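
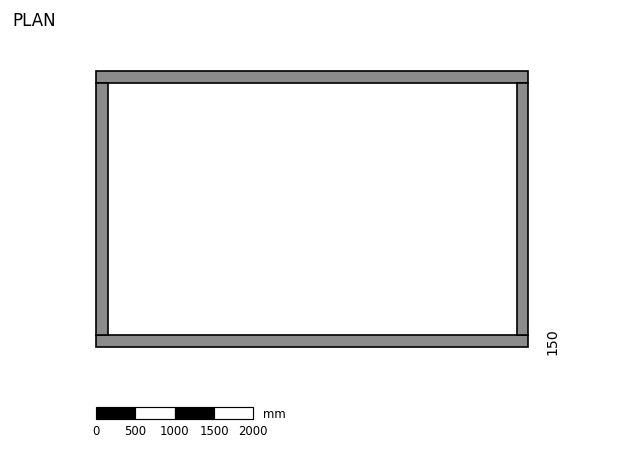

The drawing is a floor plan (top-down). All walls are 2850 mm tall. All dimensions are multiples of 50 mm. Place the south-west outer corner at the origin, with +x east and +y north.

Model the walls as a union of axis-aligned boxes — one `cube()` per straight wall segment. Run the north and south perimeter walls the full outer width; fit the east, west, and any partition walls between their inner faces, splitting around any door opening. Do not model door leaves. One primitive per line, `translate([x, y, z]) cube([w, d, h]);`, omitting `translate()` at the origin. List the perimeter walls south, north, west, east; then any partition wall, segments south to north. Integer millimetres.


cube([5500, 150, 2850]);
translate([0, 3350, 0]) cube([5500, 150, 2850]);
translate([0, 150, 0]) cube([150, 3200, 2850]);
translate([5350, 150, 0]) cube([150, 3200, 2850]);


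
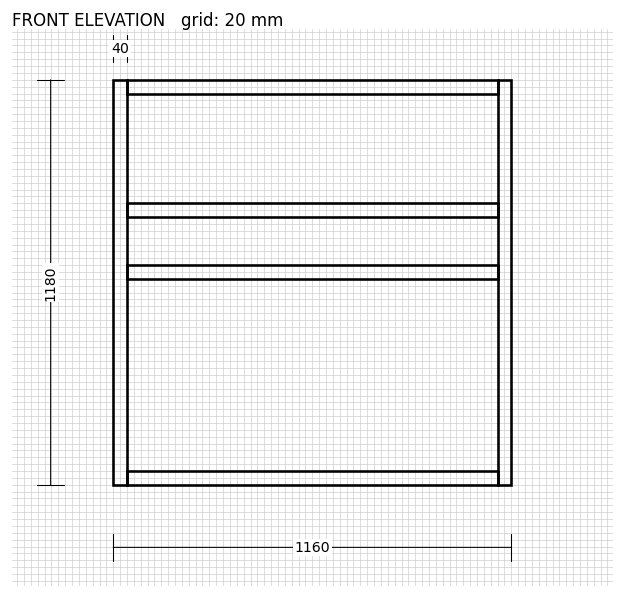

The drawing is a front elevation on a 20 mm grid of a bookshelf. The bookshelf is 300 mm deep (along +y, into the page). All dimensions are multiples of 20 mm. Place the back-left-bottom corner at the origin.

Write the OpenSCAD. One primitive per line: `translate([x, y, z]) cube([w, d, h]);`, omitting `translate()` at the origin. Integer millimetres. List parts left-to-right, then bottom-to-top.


cube([40, 300, 1180]);
translate([40, 0, 0]) cube([1080, 300, 40]);
translate([40, 0, 600]) cube([1080, 300, 40]);
translate([40, 0, 780]) cube([1080, 300, 40]);
translate([40, 0, 1140]) cube([1080, 300, 40]);
translate([1120, 0, 0]) cube([40, 300, 1180]);


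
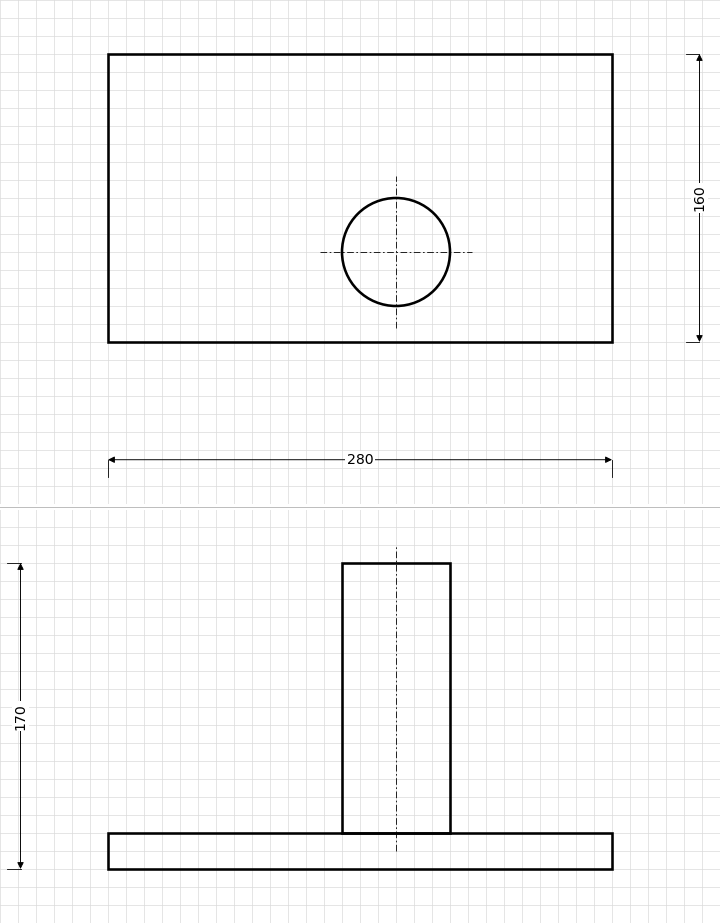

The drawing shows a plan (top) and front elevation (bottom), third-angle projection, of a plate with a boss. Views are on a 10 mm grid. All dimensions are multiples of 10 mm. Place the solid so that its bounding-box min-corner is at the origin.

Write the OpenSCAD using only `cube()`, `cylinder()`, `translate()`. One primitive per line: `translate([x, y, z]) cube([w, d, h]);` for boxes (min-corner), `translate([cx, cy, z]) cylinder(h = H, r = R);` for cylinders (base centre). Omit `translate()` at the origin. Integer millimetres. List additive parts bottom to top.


cube([280, 160, 20]);
translate([160, 50, 20]) cylinder(h = 150, r = 30);


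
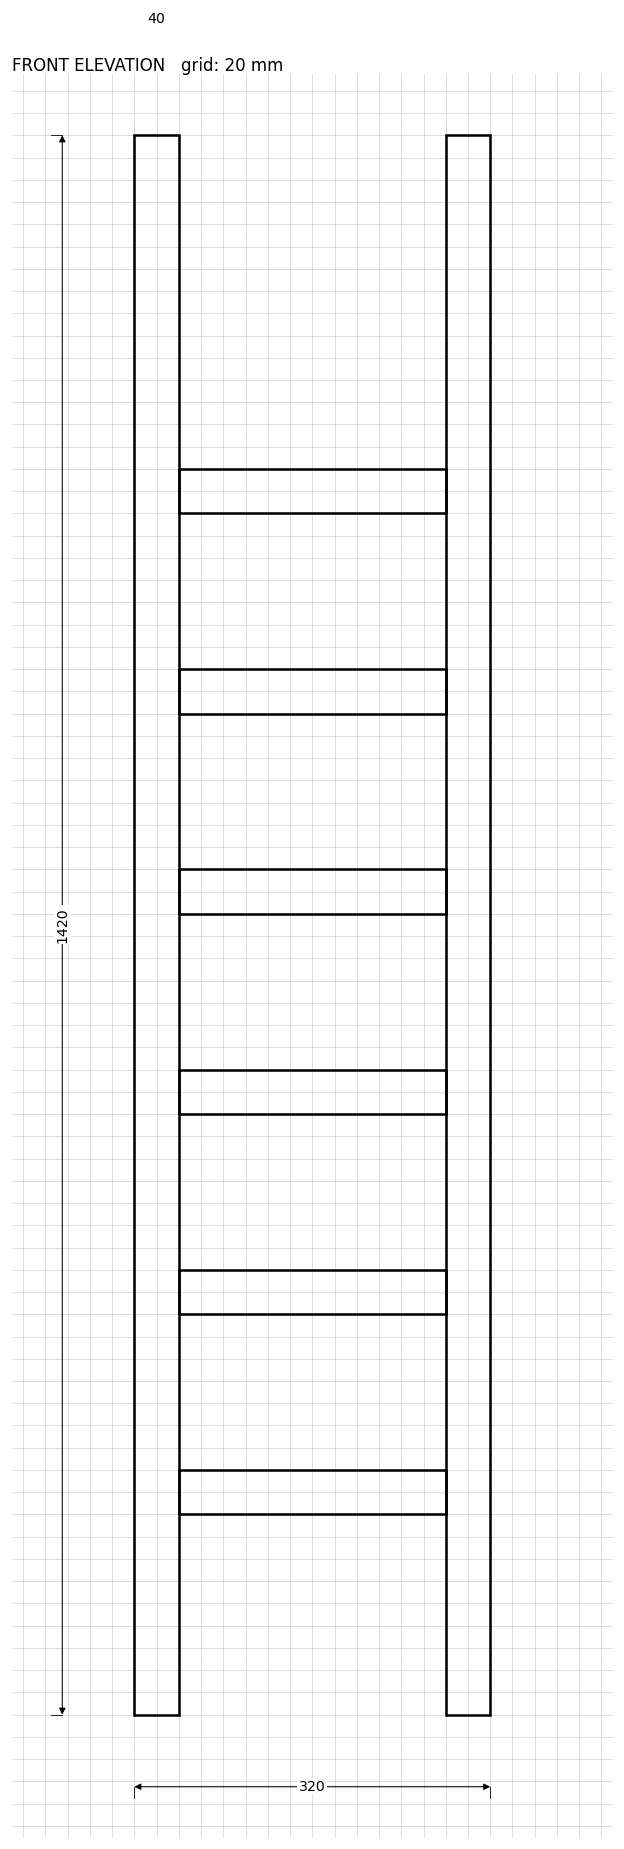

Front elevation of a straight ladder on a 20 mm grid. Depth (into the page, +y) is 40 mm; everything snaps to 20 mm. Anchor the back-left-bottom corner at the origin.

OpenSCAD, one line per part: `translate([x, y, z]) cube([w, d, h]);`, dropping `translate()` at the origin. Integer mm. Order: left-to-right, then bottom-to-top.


cube([40, 40, 1420]);
translate([40, 0, 180]) cube([240, 40, 40]);
translate([40, 0, 360]) cube([240, 40, 40]);
translate([40, 0, 540]) cube([240, 40, 40]);
translate([40, 0, 720]) cube([240, 40, 40]);
translate([40, 0, 900]) cube([240, 40, 40]);
translate([40, 0, 1080]) cube([240, 40, 40]);
translate([280, 0, 0]) cube([40, 40, 1420]);


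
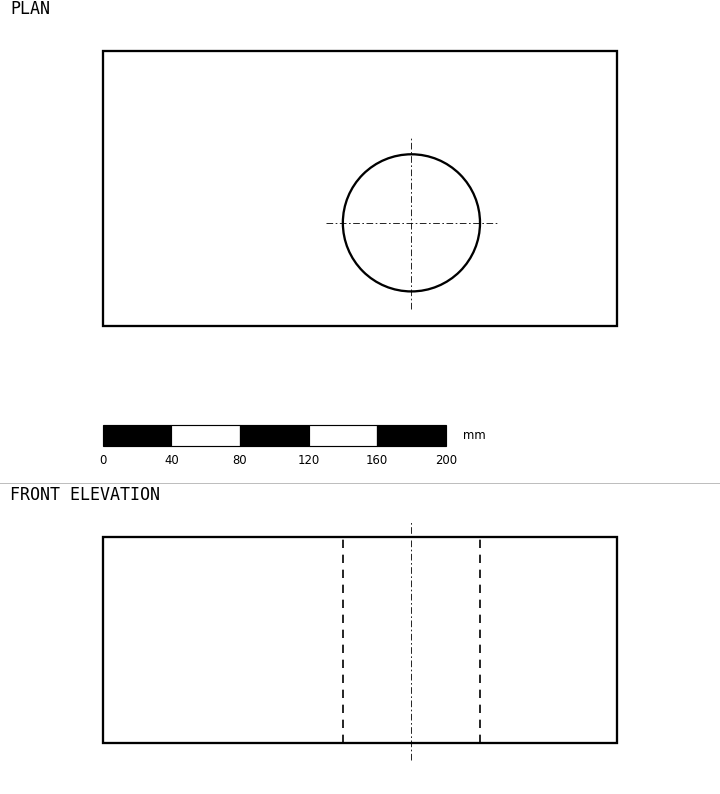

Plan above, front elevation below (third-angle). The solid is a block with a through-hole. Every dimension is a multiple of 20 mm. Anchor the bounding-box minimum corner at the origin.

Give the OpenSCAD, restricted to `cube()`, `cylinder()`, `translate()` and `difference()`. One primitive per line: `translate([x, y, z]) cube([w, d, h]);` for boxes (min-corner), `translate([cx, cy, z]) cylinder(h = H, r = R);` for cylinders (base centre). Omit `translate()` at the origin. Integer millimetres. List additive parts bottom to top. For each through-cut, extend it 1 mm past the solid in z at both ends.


difference() {
  cube([300, 160, 120]);
  translate([180, 60, -1]) cylinder(h = 122, r = 40);
}


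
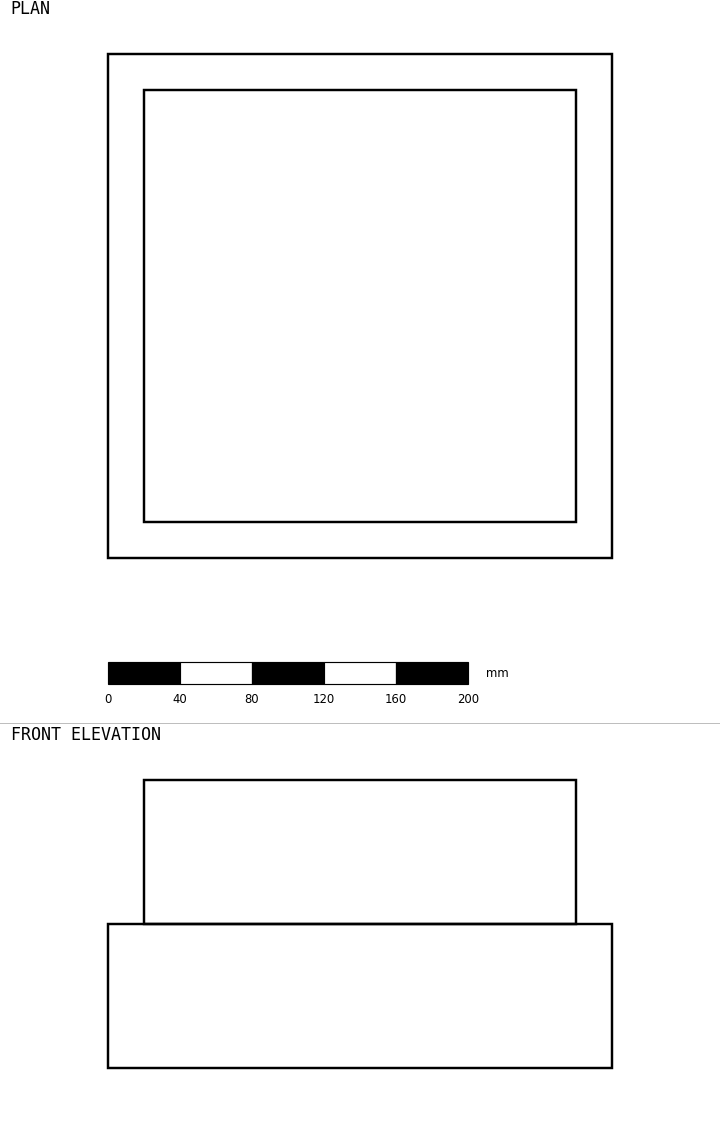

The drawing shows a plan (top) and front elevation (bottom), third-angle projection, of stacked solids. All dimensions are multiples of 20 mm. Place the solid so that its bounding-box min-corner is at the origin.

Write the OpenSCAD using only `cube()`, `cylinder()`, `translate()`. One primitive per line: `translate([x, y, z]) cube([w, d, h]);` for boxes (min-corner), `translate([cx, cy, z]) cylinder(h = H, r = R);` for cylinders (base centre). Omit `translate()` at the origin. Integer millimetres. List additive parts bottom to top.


cube([280, 280, 80]);
translate([20, 20, 80]) cube([240, 240, 80]);


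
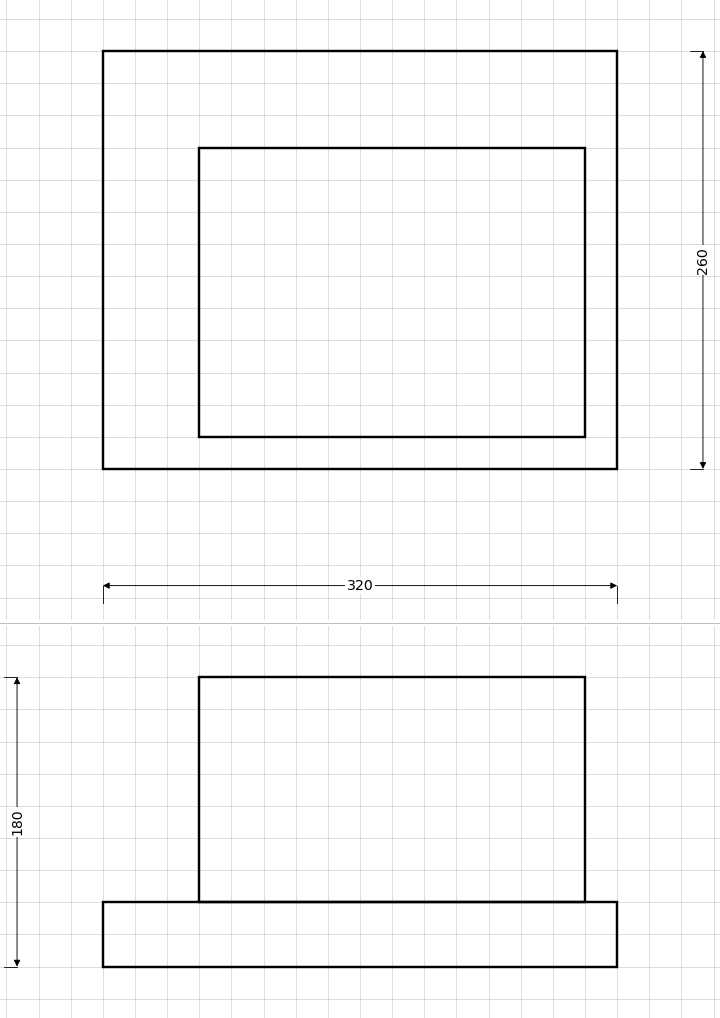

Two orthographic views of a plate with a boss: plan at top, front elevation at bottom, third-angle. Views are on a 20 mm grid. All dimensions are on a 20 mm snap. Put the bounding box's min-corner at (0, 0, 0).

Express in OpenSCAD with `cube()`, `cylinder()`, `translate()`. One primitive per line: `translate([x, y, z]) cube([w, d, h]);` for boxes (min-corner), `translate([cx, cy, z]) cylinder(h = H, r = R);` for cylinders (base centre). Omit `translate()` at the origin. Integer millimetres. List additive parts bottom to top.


cube([320, 260, 40]);
translate([60, 20, 40]) cube([240, 180, 140]);


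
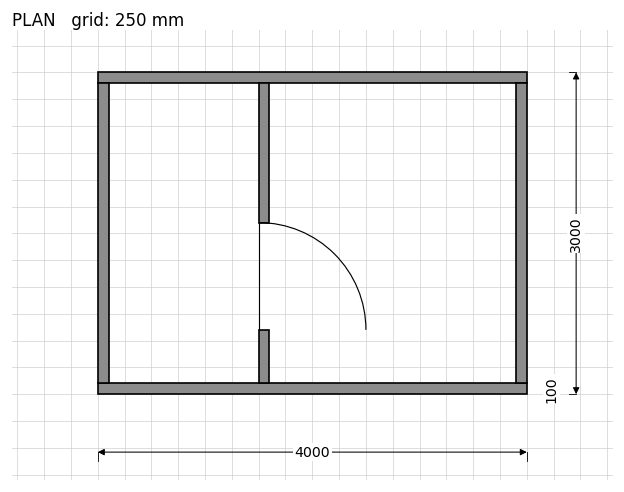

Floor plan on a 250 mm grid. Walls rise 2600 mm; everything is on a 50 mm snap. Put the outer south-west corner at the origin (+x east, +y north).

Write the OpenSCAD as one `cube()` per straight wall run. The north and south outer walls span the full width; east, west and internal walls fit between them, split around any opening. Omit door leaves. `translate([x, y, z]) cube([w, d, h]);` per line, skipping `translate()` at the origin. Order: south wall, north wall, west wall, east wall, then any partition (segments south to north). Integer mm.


cube([4000, 100, 2600]);
translate([0, 2900, 0]) cube([4000, 100, 2600]);
translate([0, 100, 0]) cube([100, 2800, 2600]);
translate([3900, 100, 0]) cube([100, 2800, 2600]);
translate([1500, 100, 0]) cube([100, 500, 2600]);
translate([1500, 1600, 0]) cube([100, 1300, 2600]);


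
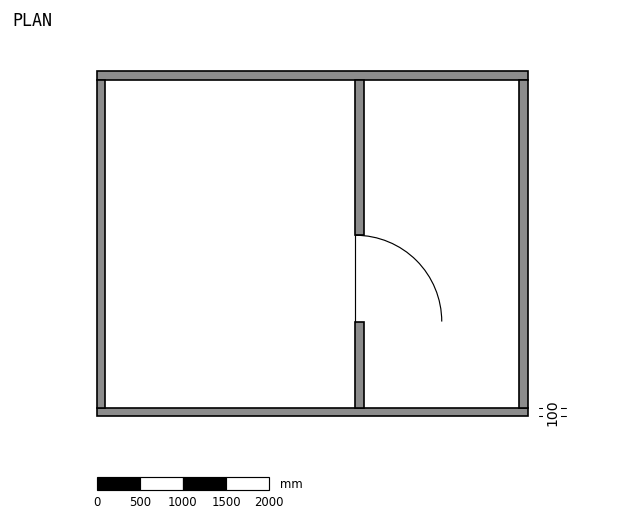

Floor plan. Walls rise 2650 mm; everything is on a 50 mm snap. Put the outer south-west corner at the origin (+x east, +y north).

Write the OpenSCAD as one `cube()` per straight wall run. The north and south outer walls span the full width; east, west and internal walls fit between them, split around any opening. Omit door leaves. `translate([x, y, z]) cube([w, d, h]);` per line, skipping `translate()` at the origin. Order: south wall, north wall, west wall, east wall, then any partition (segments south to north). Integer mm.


cube([5000, 100, 2650]);
translate([0, 3900, 0]) cube([5000, 100, 2650]);
translate([0, 100, 0]) cube([100, 3800, 2650]);
translate([4900, 100, 0]) cube([100, 3800, 2650]);
translate([3000, 100, 0]) cube([100, 1000, 2650]);
translate([3000, 2100, 0]) cube([100, 1800, 2650]);


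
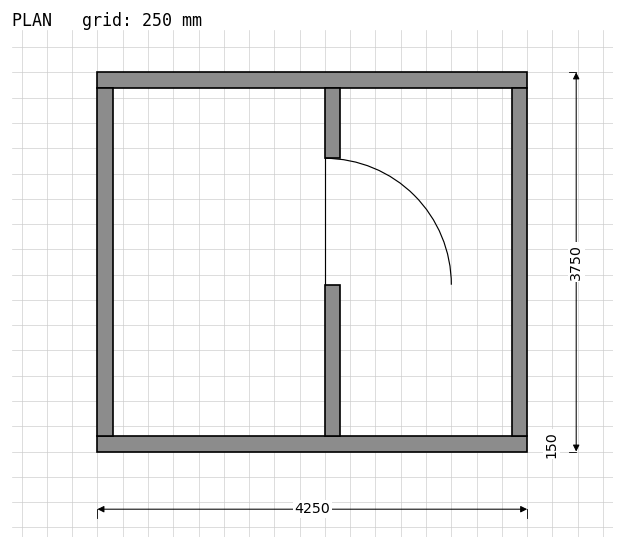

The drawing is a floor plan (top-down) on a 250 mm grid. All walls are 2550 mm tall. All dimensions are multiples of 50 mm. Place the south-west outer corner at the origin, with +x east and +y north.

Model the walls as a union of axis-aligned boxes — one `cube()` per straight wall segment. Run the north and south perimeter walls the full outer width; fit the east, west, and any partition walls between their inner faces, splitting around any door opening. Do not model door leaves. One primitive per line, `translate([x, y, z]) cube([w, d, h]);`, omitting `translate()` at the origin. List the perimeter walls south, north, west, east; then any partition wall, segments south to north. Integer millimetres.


cube([4250, 150, 2550]);
translate([0, 3600, 0]) cube([4250, 150, 2550]);
translate([0, 150, 0]) cube([150, 3450, 2550]);
translate([4100, 150, 0]) cube([150, 3450, 2550]);
translate([2250, 150, 0]) cube([150, 1500, 2550]);
translate([2250, 2900, 0]) cube([150, 700, 2550]);


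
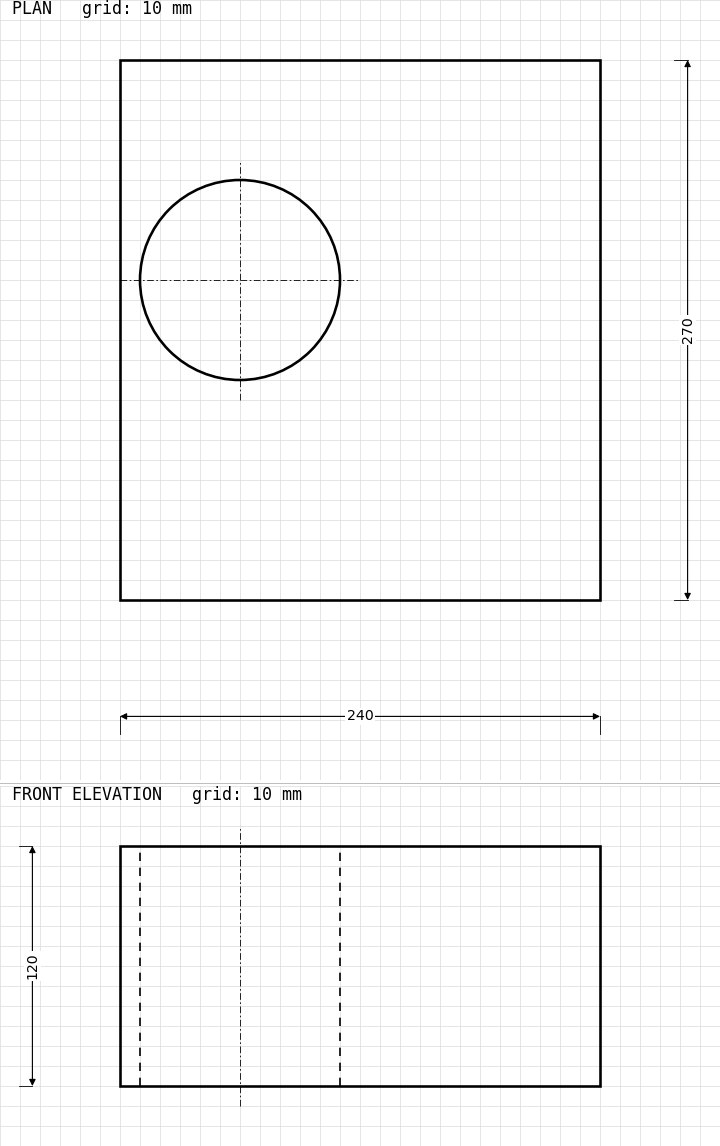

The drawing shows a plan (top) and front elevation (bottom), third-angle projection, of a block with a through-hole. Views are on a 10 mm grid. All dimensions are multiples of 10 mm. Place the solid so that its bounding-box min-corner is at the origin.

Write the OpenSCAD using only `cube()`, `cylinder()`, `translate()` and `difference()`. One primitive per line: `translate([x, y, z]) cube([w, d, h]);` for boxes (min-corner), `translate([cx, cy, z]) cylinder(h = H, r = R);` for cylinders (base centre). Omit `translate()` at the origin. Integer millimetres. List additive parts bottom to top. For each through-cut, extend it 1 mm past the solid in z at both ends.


difference() {
  cube([240, 270, 120]);
  translate([60, 160, -1]) cylinder(h = 122, r = 50);
}


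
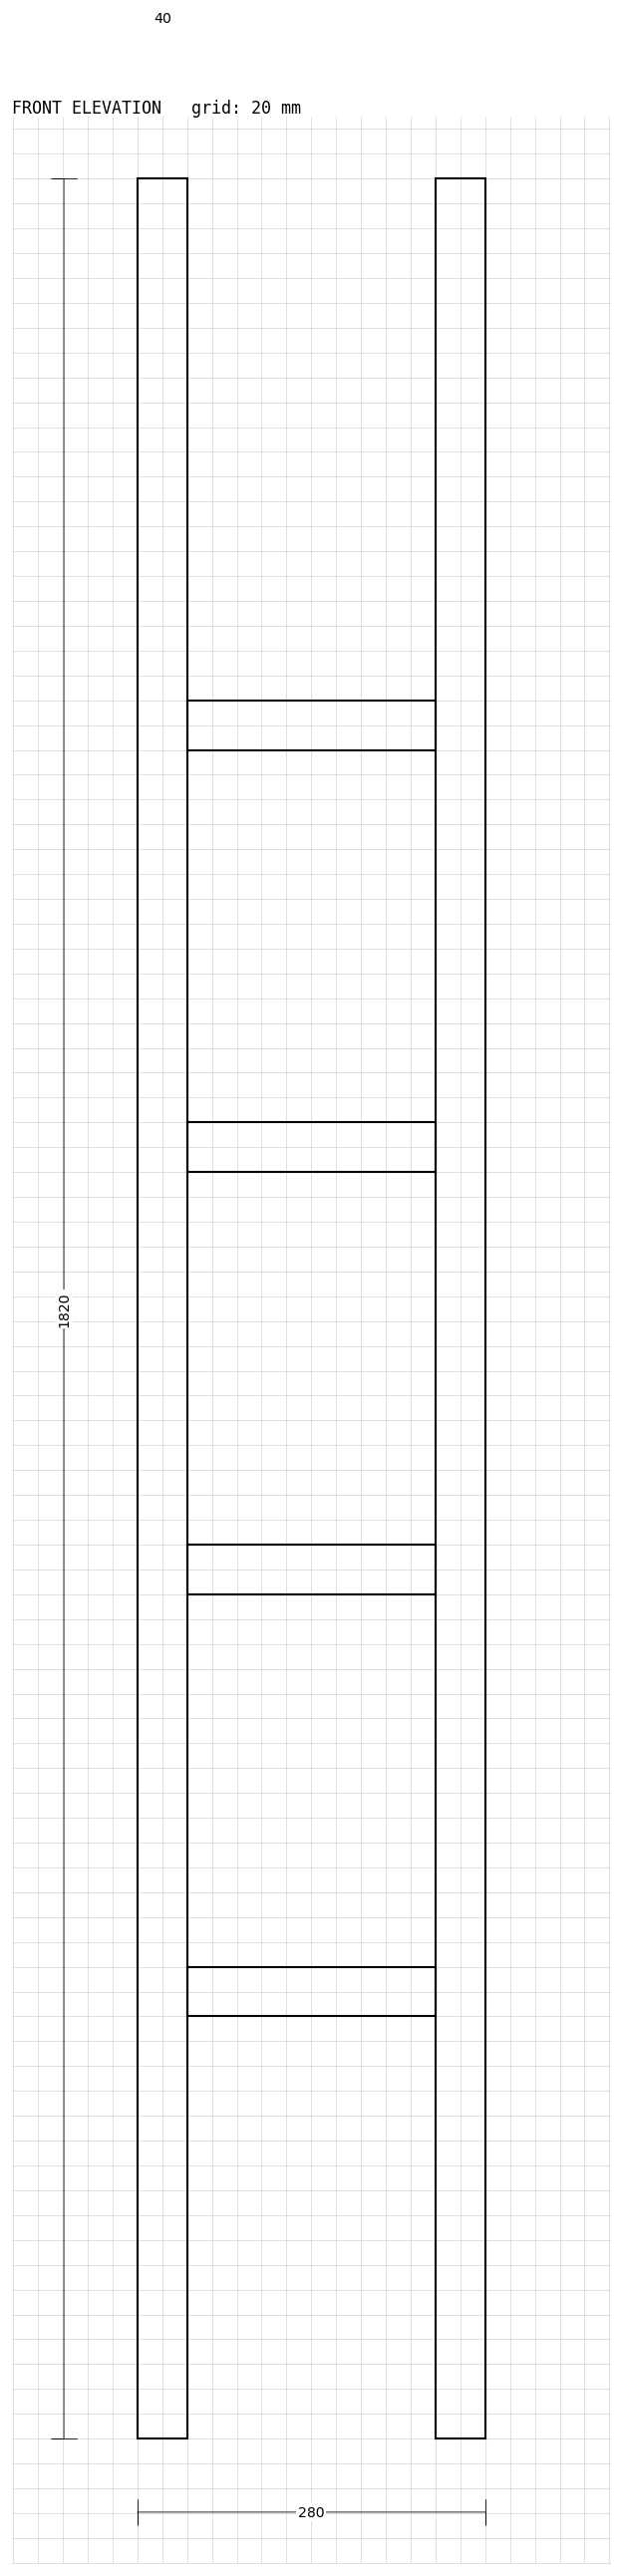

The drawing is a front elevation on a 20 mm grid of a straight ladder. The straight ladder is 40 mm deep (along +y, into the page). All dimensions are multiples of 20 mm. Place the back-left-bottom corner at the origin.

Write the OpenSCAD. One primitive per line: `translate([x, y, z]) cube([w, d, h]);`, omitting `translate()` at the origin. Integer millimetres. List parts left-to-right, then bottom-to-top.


cube([40, 40, 1820]);
translate([40, 0, 340]) cube([200, 40, 40]);
translate([40, 0, 680]) cube([200, 40, 40]);
translate([40, 0, 1020]) cube([200, 40, 40]);
translate([40, 0, 1360]) cube([200, 40, 40]);
translate([240, 0, 0]) cube([40, 40, 1820]);


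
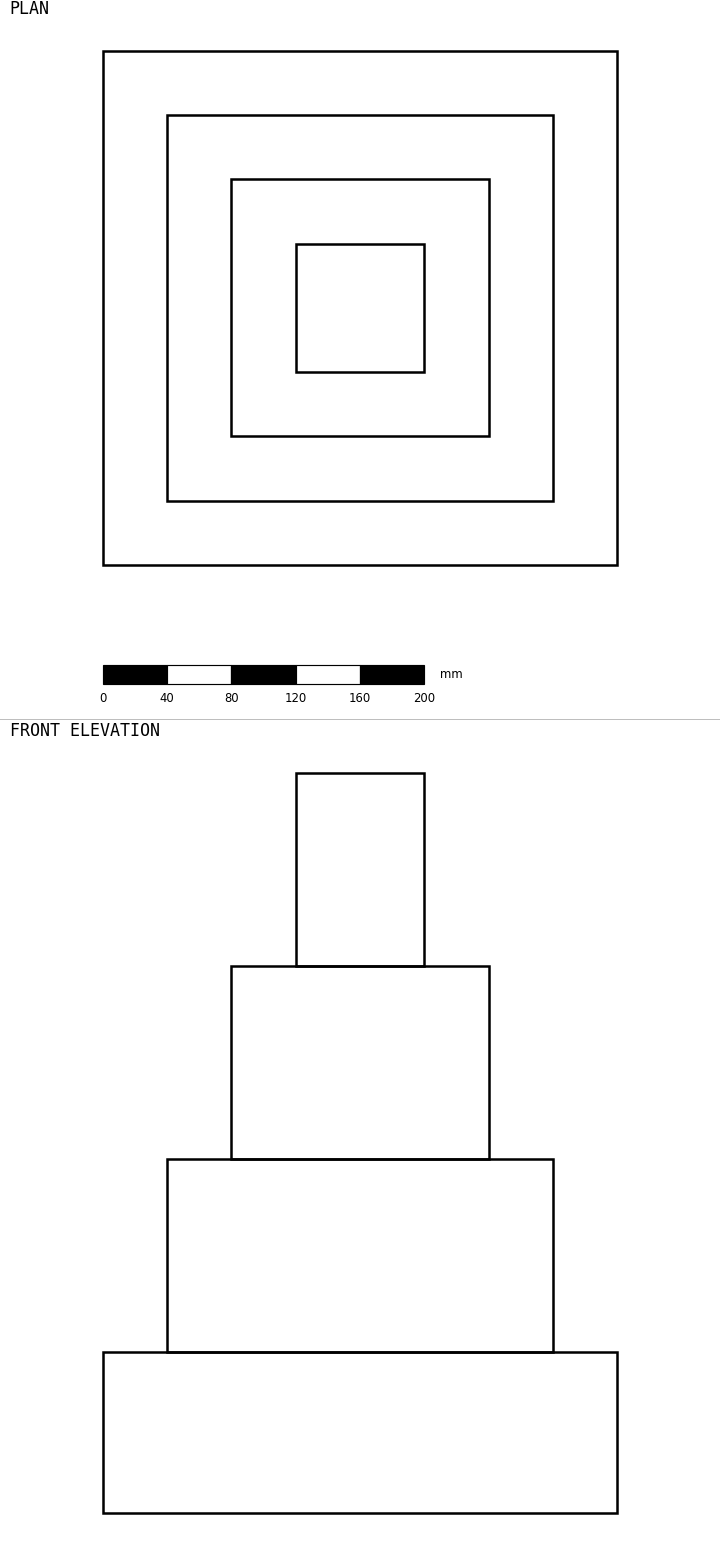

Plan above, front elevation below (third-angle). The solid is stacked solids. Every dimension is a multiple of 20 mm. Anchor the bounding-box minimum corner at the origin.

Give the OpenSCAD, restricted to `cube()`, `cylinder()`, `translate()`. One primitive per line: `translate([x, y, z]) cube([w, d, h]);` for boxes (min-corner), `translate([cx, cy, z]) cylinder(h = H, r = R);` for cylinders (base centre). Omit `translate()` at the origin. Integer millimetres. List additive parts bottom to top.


cube([320, 320, 100]);
translate([40, 40, 100]) cube([240, 240, 120]);
translate([80, 80, 220]) cube([160, 160, 120]);
translate([120, 120, 340]) cube([80, 80, 120]);


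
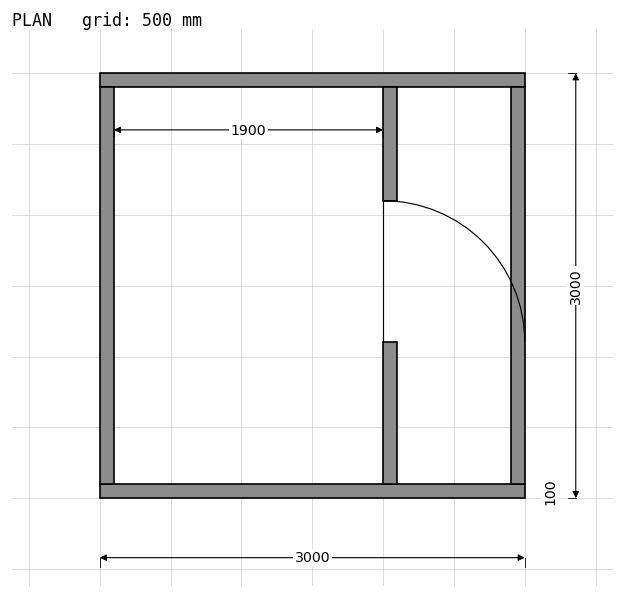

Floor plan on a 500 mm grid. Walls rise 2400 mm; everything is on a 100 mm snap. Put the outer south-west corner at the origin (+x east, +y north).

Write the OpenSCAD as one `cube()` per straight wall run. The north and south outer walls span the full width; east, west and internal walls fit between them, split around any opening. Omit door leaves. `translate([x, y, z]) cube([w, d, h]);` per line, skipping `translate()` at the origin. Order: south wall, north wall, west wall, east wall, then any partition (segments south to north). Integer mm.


cube([3000, 100, 2400]);
translate([0, 2900, 0]) cube([3000, 100, 2400]);
translate([0, 100, 0]) cube([100, 2800, 2400]);
translate([2900, 100, 0]) cube([100, 2800, 2400]);
translate([2000, 100, 0]) cube([100, 1000, 2400]);
translate([2000, 2100, 0]) cube([100, 800, 2400]);


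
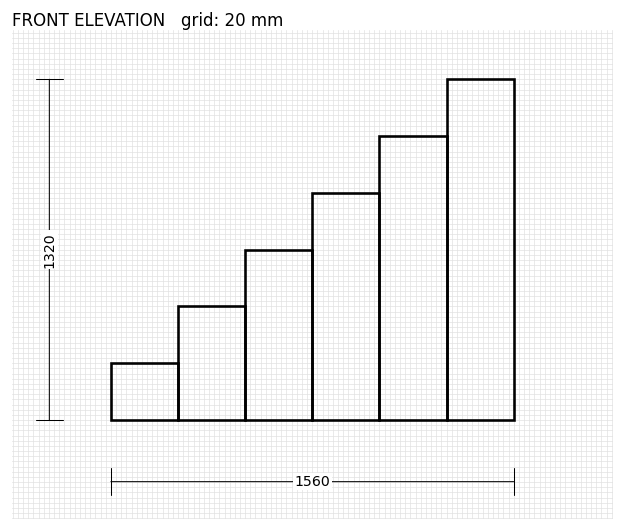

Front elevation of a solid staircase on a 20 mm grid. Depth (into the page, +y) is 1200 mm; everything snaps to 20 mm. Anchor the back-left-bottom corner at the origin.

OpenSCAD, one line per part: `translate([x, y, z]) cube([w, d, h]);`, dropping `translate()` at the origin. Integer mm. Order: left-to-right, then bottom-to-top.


cube([260, 1200, 220]);
translate([260, 0, 0]) cube([260, 1200, 440]);
translate([520, 0, 0]) cube([260, 1200, 660]);
translate([780, 0, 0]) cube([260, 1200, 880]);
translate([1040, 0, 0]) cube([260, 1200, 1100]);
translate([1300, 0, 0]) cube([260, 1200, 1320]);


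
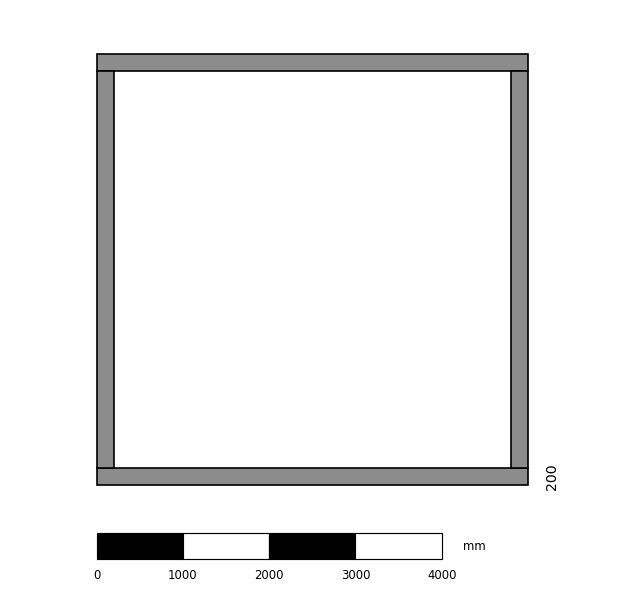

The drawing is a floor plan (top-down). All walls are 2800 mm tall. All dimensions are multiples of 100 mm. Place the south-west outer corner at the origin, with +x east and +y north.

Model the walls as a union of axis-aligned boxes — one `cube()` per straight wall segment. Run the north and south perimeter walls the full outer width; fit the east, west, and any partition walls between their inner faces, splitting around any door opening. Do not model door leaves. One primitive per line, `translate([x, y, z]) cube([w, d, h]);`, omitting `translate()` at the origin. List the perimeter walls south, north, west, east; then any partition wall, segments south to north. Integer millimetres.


cube([5000, 200, 2800]);
translate([0, 4800, 0]) cube([5000, 200, 2800]);
translate([0, 200, 0]) cube([200, 4600, 2800]);
translate([4800, 200, 0]) cube([200, 4600, 2800]);


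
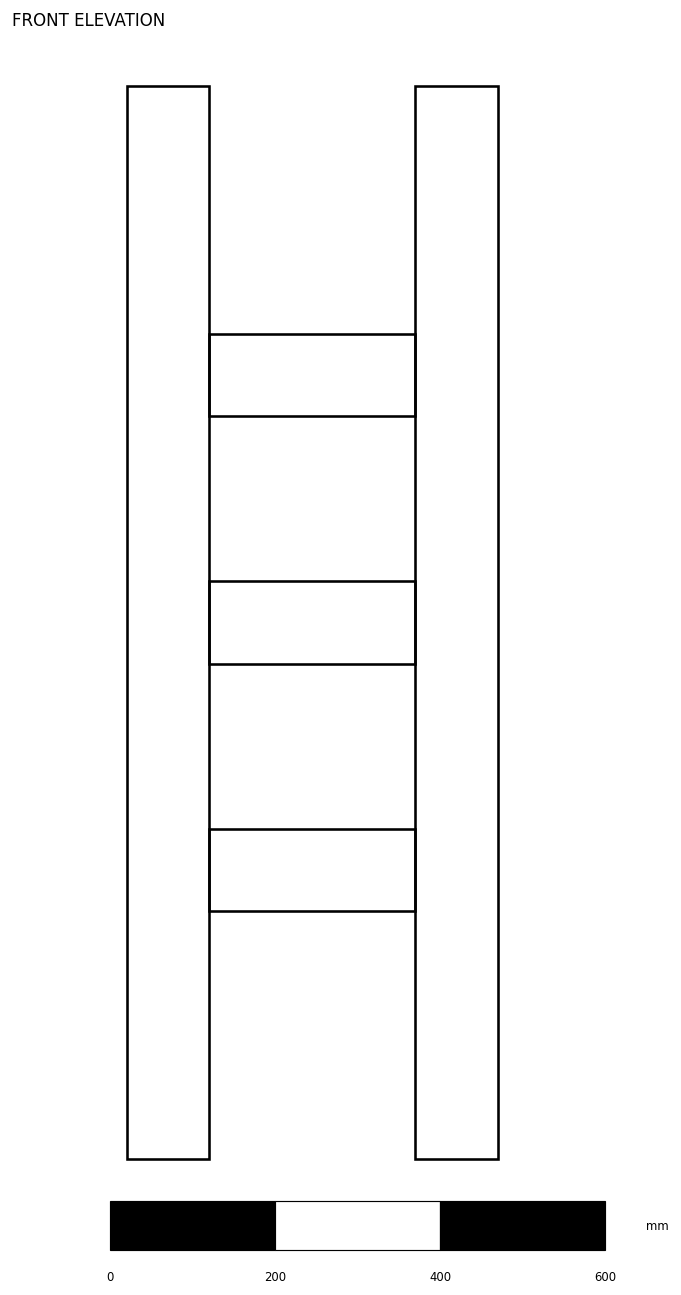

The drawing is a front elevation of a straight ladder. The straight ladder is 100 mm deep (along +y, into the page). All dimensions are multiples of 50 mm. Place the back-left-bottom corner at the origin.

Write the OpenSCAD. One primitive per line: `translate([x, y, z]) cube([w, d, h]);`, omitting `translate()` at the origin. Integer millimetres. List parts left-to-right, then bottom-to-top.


cube([100, 100, 1300]);
translate([100, 0, 300]) cube([250, 100, 100]);
translate([100, 0, 600]) cube([250, 100, 100]);
translate([100, 0, 900]) cube([250, 100, 100]);
translate([350, 0, 0]) cube([100, 100, 1300]);


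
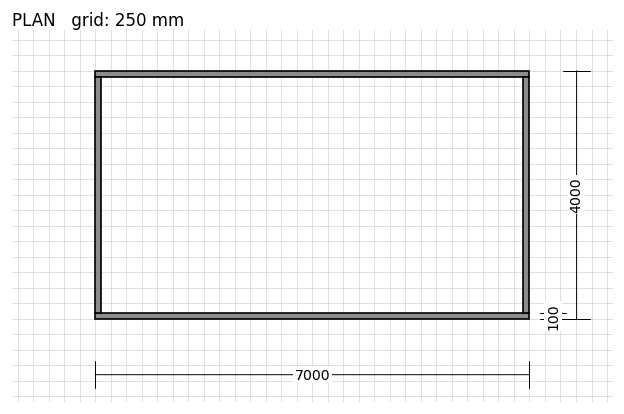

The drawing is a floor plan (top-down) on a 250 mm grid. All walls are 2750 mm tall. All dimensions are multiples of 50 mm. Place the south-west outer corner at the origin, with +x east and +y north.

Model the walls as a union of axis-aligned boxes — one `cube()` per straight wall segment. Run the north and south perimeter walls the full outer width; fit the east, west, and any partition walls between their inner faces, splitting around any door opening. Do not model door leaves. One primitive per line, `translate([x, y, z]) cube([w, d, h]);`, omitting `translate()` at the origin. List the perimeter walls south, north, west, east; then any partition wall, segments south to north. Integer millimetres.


cube([7000, 100, 2750]);
translate([0, 3900, 0]) cube([7000, 100, 2750]);
translate([0, 100, 0]) cube([100, 3800, 2750]);
translate([6900, 100, 0]) cube([100, 3800, 2750]);


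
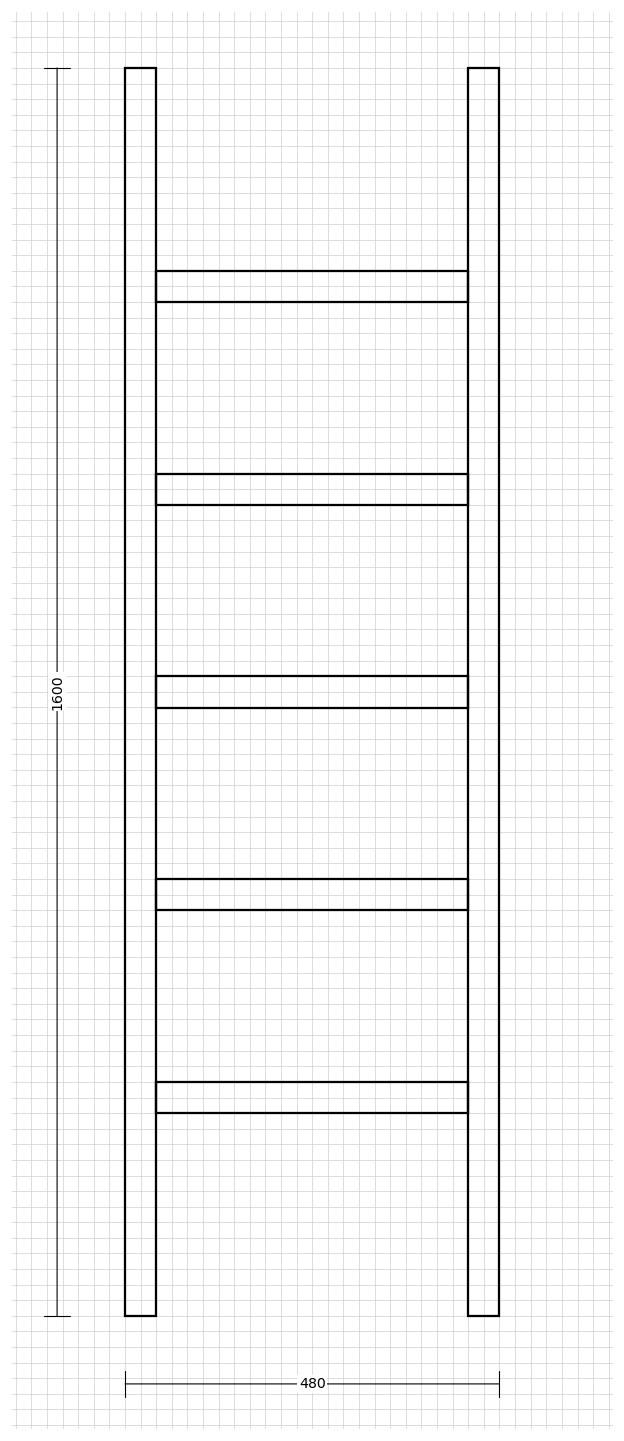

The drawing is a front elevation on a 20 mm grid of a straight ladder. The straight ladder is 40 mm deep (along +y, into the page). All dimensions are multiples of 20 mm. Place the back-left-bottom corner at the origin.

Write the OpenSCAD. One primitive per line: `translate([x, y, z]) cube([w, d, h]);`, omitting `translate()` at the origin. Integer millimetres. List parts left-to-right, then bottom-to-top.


cube([40, 40, 1600]);
translate([40, 0, 260]) cube([400, 40, 40]);
translate([40, 0, 520]) cube([400, 40, 40]);
translate([40, 0, 780]) cube([400, 40, 40]);
translate([40, 0, 1040]) cube([400, 40, 40]);
translate([40, 0, 1300]) cube([400, 40, 40]);
translate([440, 0, 0]) cube([40, 40, 1600]);


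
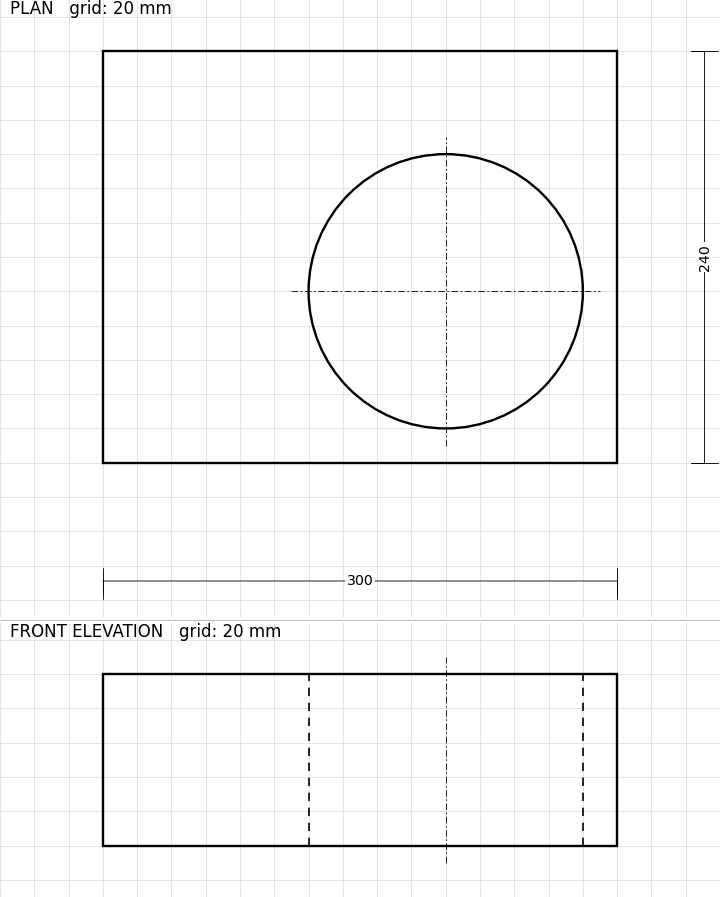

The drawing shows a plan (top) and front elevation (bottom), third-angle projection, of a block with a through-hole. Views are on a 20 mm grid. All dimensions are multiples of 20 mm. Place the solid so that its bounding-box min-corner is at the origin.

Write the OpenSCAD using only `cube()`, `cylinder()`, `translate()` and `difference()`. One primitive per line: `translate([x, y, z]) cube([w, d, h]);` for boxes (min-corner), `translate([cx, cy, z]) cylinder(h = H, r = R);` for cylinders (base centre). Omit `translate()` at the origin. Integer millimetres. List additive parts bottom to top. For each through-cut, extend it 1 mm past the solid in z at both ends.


difference() {
  cube([300, 240, 100]);
  translate([200, 100, -1]) cylinder(h = 102, r = 80);
}


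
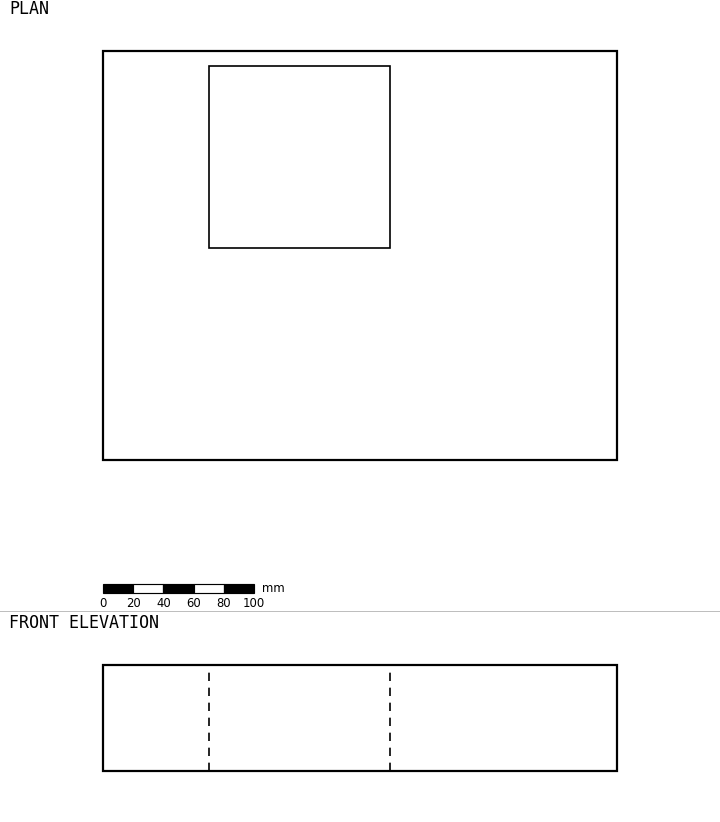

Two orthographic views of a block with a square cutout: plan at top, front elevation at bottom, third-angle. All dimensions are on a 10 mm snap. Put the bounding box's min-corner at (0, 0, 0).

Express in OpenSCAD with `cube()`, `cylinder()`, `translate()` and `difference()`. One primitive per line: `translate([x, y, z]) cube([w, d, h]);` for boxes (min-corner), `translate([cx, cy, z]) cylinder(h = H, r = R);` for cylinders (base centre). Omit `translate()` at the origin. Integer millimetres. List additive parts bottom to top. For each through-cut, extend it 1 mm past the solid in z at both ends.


difference() {
  cube([340, 270, 70]);
  translate([70, 140, -1]) cube([120, 120, 72]);
}


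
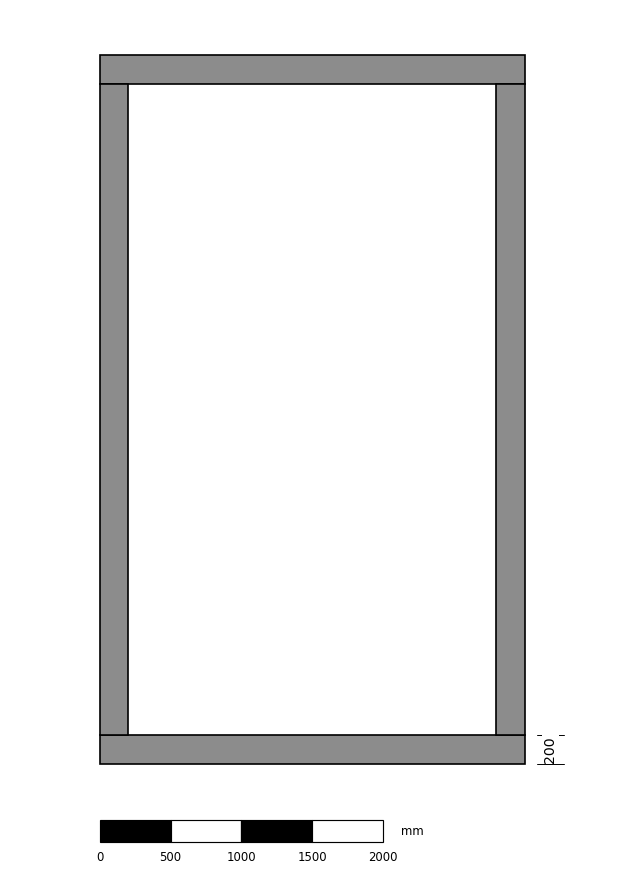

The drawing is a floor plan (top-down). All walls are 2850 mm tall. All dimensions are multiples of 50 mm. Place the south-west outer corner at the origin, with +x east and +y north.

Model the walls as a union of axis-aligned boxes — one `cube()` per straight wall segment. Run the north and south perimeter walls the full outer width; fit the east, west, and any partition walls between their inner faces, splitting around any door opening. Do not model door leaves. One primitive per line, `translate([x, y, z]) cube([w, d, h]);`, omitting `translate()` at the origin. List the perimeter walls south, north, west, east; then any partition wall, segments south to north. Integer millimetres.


cube([3000, 200, 2850]);
translate([0, 4800, 0]) cube([3000, 200, 2850]);
translate([0, 200, 0]) cube([200, 4600, 2850]);
translate([2800, 200, 0]) cube([200, 4600, 2850]);


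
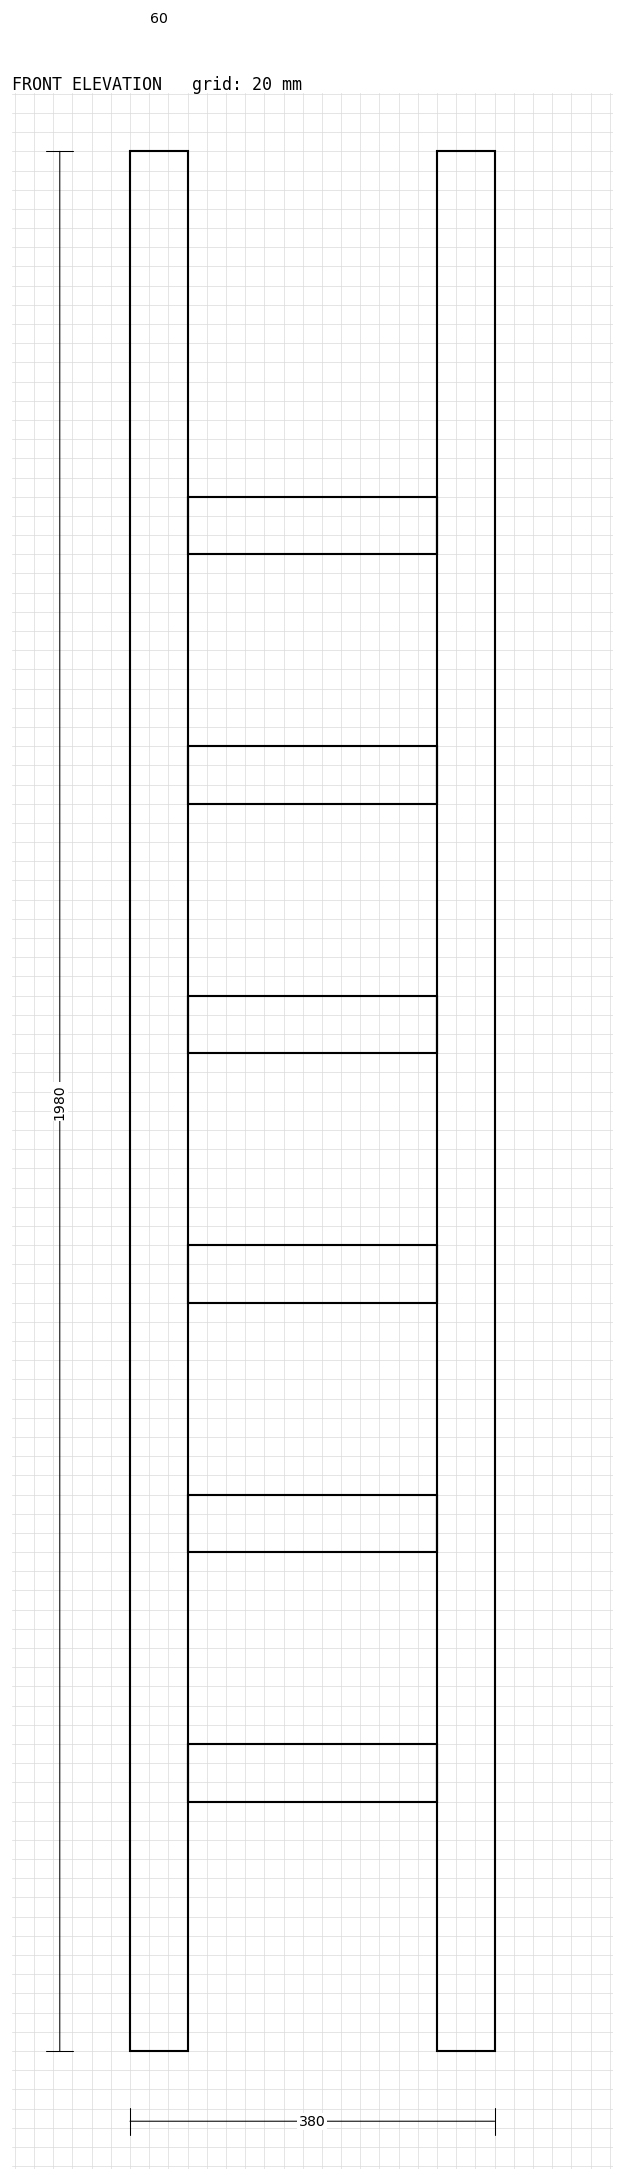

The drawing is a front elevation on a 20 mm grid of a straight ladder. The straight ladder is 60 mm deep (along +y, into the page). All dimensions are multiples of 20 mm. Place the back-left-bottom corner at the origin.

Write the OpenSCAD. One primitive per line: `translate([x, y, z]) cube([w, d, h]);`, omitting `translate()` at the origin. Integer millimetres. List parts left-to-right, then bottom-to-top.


cube([60, 60, 1980]);
translate([60, 0, 260]) cube([260, 60, 60]);
translate([60, 0, 520]) cube([260, 60, 60]);
translate([60, 0, 780]) cube([260, 60, 60]);
translate([60, 0, 1040]) cube([260, 60, 60]);
translate([60, 0, 1300]) cube([260, 60, 60]);
translate([60, 0, 1560]) cube([260, 60, 60]);
translate([320, 0, 0]) cube([60, 60, 1980]);


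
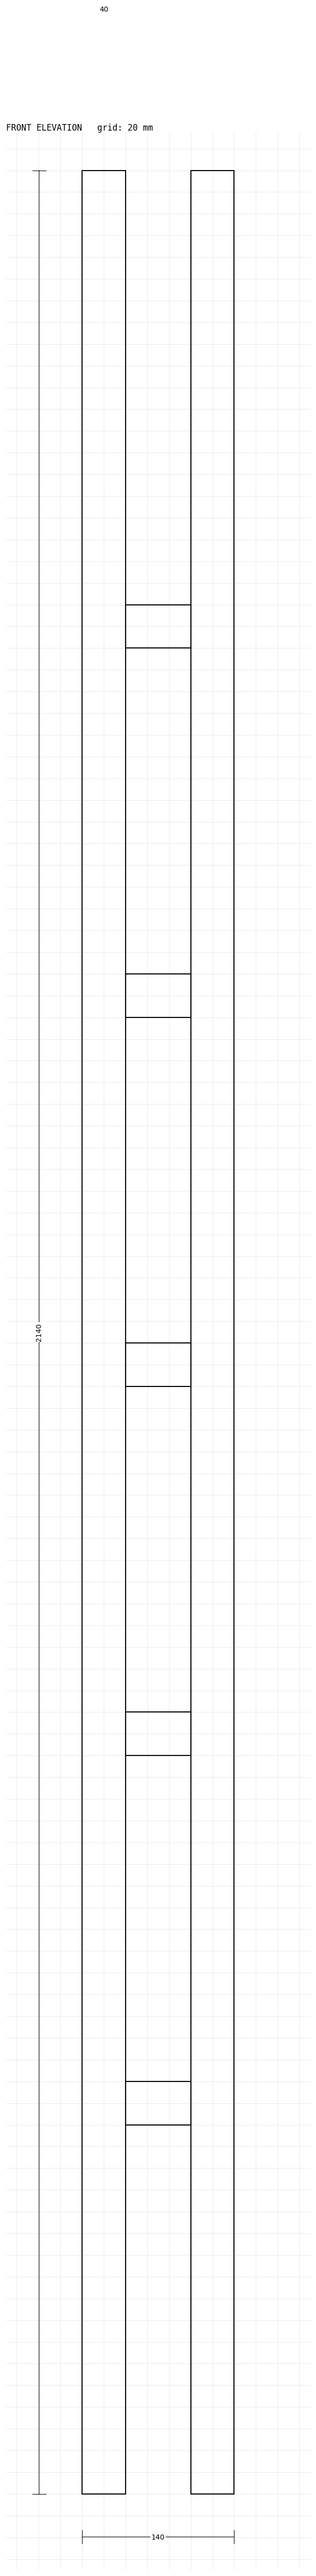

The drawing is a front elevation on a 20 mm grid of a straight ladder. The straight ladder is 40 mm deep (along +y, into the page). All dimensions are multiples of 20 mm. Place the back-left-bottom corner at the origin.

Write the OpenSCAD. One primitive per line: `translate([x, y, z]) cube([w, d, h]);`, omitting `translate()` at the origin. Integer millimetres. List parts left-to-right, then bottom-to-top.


cube([40, 40, 2140]);
translate([40, 0, 340]) cube([60, 40, 40]);
translate([40, 0, 680]) cube([60, 40, 40]);
translate([40, 0, 1020]) cube([60, 40, 40]);
translate([40, 0, 1360]) cube([60, 40, 40]);
translate([40, 0, 1700]) cube([60, 40, 40]);
translate([100, 0, 0]) cube([40, 40, 2140]);


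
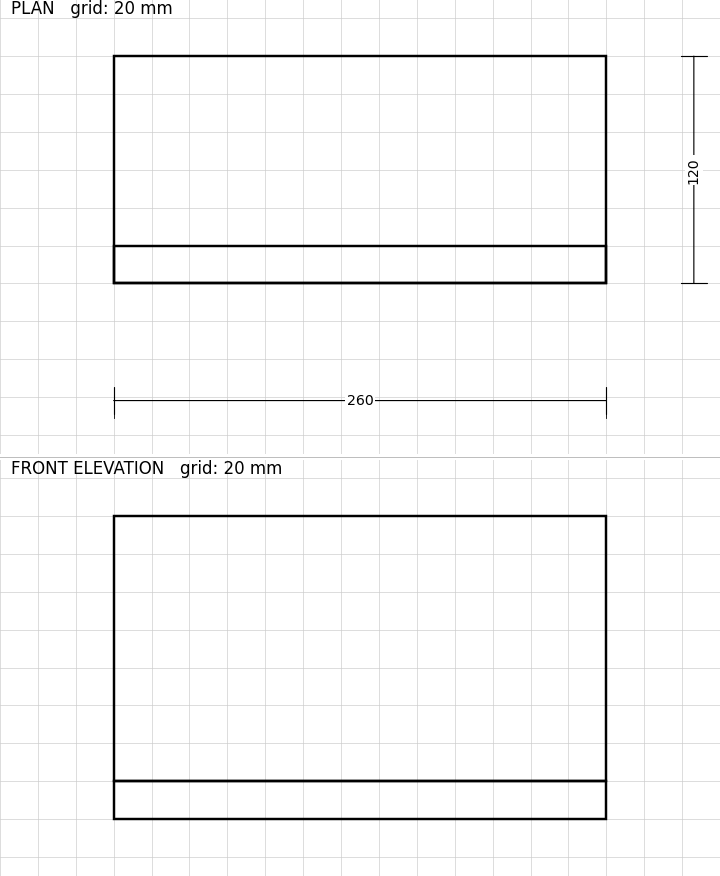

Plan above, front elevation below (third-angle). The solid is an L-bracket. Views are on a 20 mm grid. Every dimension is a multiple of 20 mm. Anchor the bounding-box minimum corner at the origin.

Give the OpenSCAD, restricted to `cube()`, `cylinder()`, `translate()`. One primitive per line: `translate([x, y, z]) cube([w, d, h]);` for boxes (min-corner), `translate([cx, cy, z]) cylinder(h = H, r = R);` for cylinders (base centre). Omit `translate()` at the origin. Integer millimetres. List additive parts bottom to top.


cube([260, 120, 20]);
translate([0, 0, 20]) cube([260, 20, 140]);


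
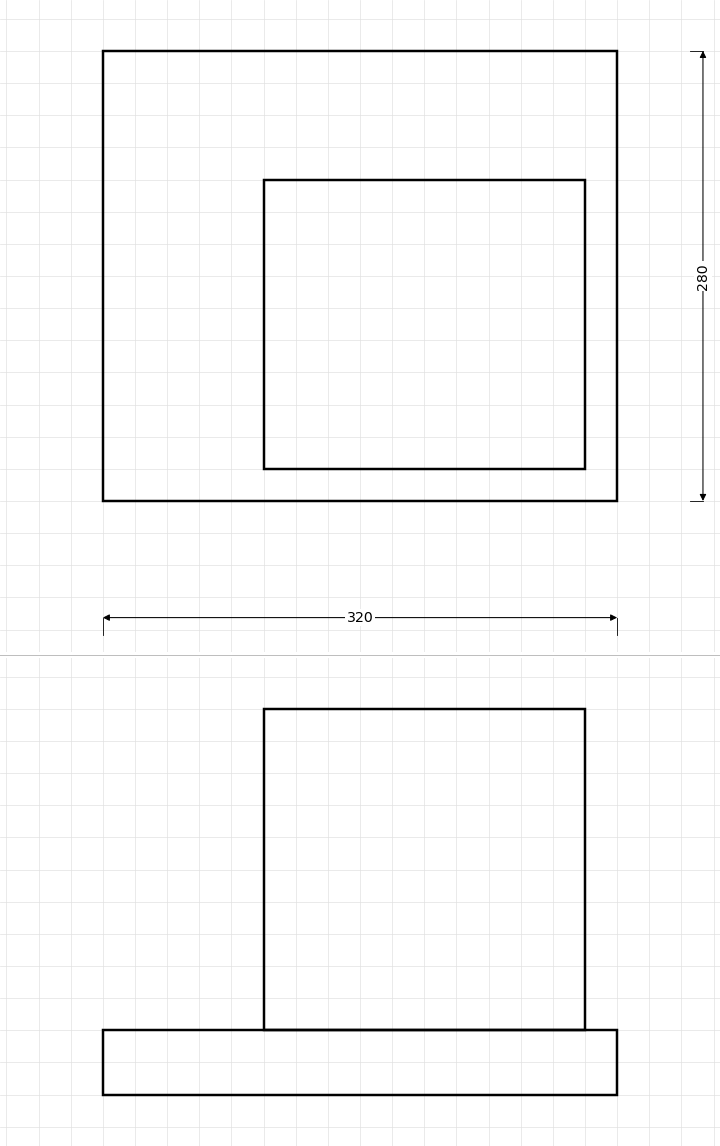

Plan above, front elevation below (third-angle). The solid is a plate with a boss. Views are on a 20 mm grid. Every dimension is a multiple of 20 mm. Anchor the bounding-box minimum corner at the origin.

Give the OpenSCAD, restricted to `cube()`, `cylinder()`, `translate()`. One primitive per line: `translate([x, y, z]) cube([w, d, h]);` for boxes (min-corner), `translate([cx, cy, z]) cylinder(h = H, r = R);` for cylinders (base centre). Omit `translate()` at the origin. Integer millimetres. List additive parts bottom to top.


cube([320, 280, 40]);
translate([100, 20, 40]) cube([200, 180, 200]);


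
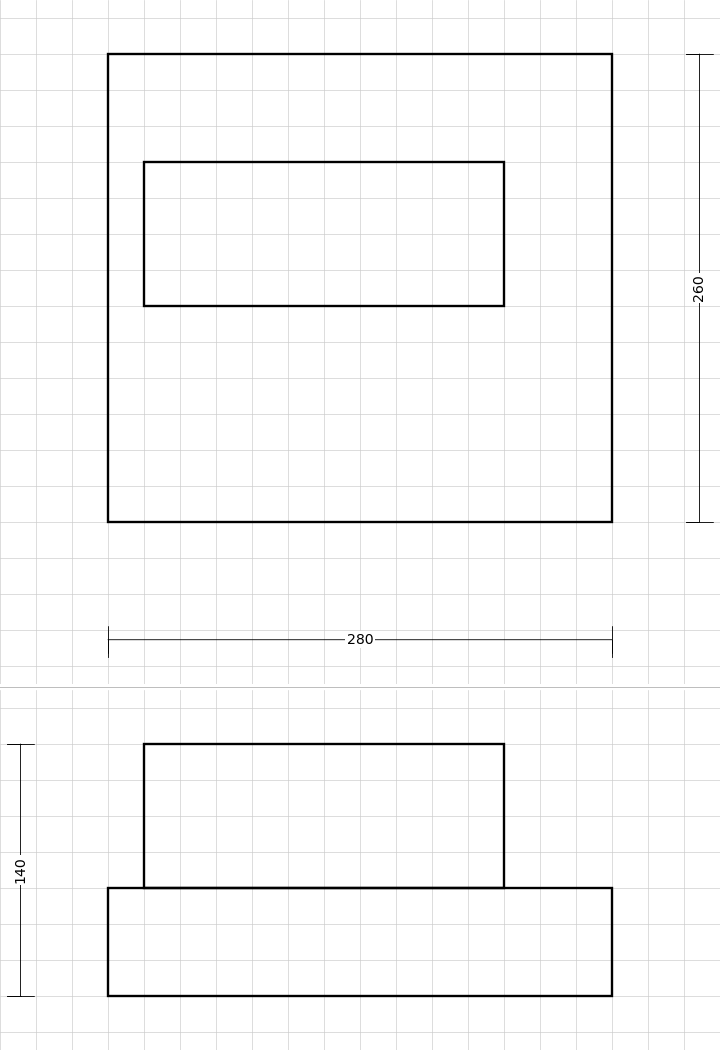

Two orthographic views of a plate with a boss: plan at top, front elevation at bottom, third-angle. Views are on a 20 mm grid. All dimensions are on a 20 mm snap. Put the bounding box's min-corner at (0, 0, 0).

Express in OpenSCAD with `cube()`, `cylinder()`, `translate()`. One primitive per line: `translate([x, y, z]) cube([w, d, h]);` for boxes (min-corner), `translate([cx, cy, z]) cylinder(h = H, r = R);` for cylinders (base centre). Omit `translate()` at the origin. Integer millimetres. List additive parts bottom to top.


cube([280, 260, 60]);
translate([20, 120, 60]) cube([200, 80, 80]);


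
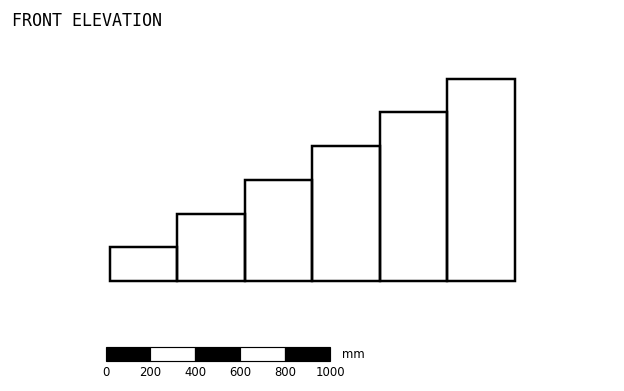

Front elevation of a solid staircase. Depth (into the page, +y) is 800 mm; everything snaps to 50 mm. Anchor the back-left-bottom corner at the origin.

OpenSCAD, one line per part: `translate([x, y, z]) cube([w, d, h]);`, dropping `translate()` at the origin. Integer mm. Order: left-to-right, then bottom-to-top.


cube([300, 800, 150]);
translate([300, 0, 0]) cube([300, 800, 300]);
translate([600, 0, 0]) cube([300, 800, 450]);
translate([900, 0, 0]) cube([300, 800, 600]);
translate([1200, 0, 0]) cube([300, 800, 750]);
translate([1500, 0, 0]) cube([300, 800, 900]);


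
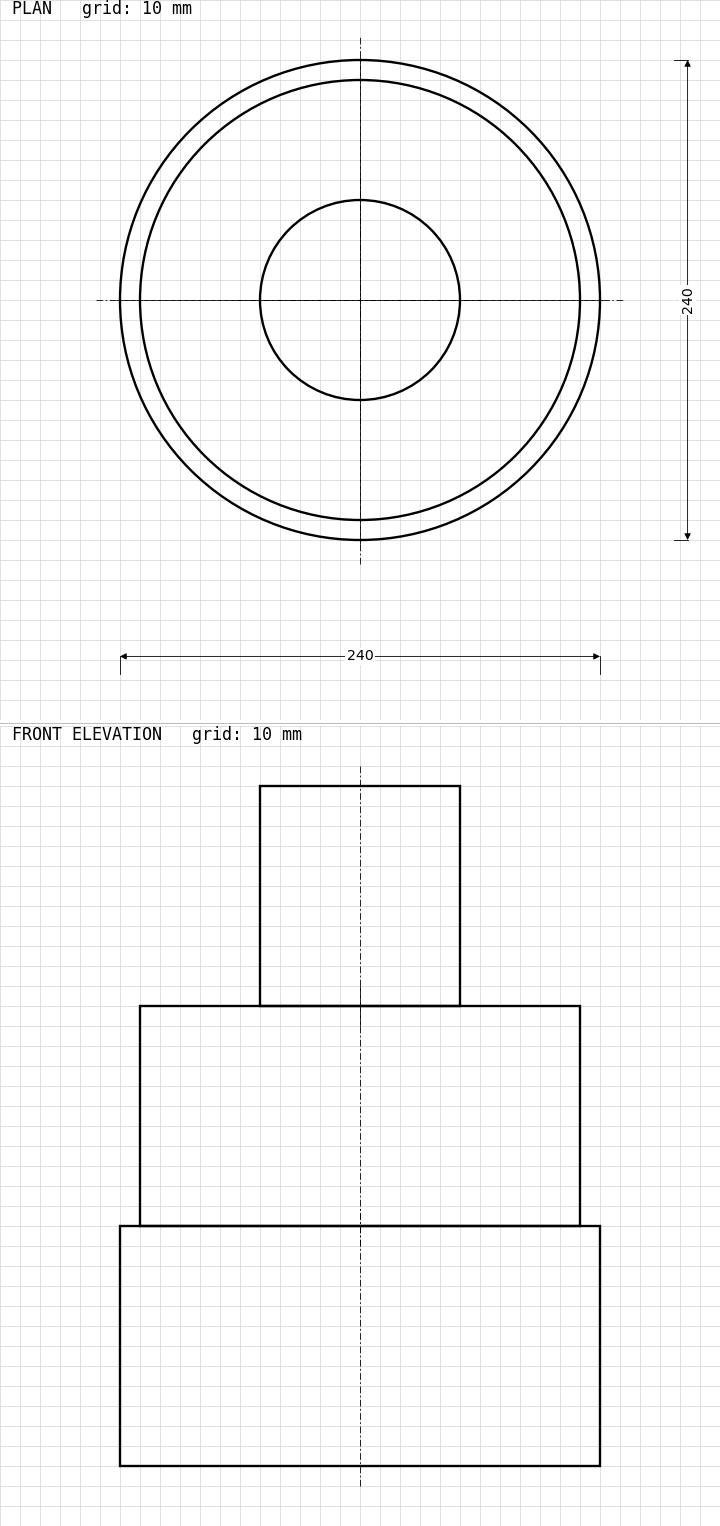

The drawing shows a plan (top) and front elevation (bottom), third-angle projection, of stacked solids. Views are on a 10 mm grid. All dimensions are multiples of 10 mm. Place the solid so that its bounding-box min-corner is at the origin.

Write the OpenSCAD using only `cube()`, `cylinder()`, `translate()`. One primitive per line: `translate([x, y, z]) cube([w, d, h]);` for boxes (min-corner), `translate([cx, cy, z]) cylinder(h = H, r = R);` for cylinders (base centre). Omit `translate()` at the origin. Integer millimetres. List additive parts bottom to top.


translate([120, 120, 0]) cylinder(h = 120, r = 120);
translate([120, 120, 120]) cylinder(h = 110, r = 110);
translate([120, 120, 230]) cylinder(h = 110, r = 50);


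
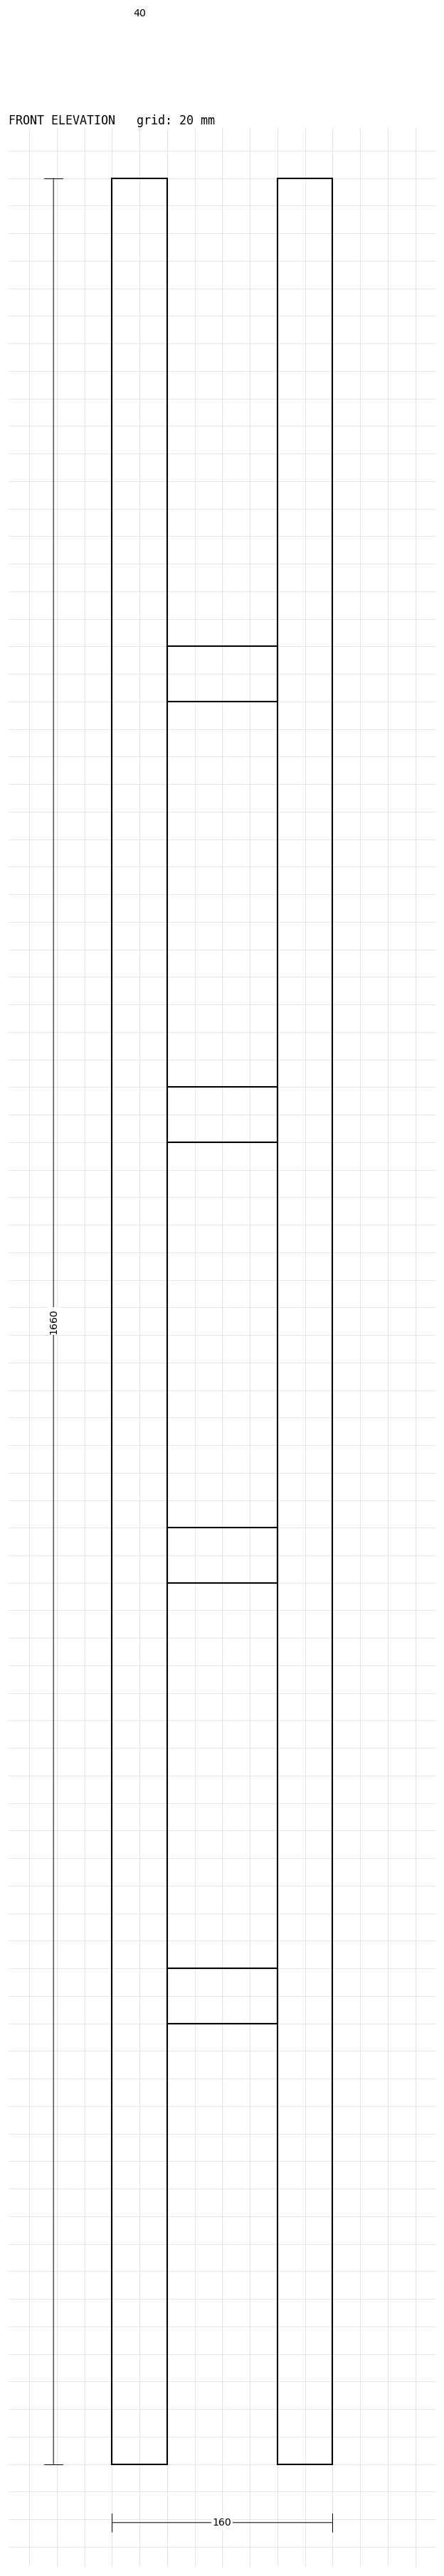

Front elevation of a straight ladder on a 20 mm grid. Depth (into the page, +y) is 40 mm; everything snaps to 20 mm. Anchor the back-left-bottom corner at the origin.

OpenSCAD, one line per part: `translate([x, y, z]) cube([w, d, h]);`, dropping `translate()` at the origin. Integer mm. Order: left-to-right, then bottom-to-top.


cube([40, 40, 1660]);
translate([40, 0, 320]) cube([80, 40, 40]);
translate([40, 0, 640]) cube([80, 40, 40]);
translate([40, 0, 960]) cube([80, 40, 40]);
translate([40, 0, 1280]) cube([80, 40, 40]);
translate([120, 0, 0]) cube([40, 40, 1660]);


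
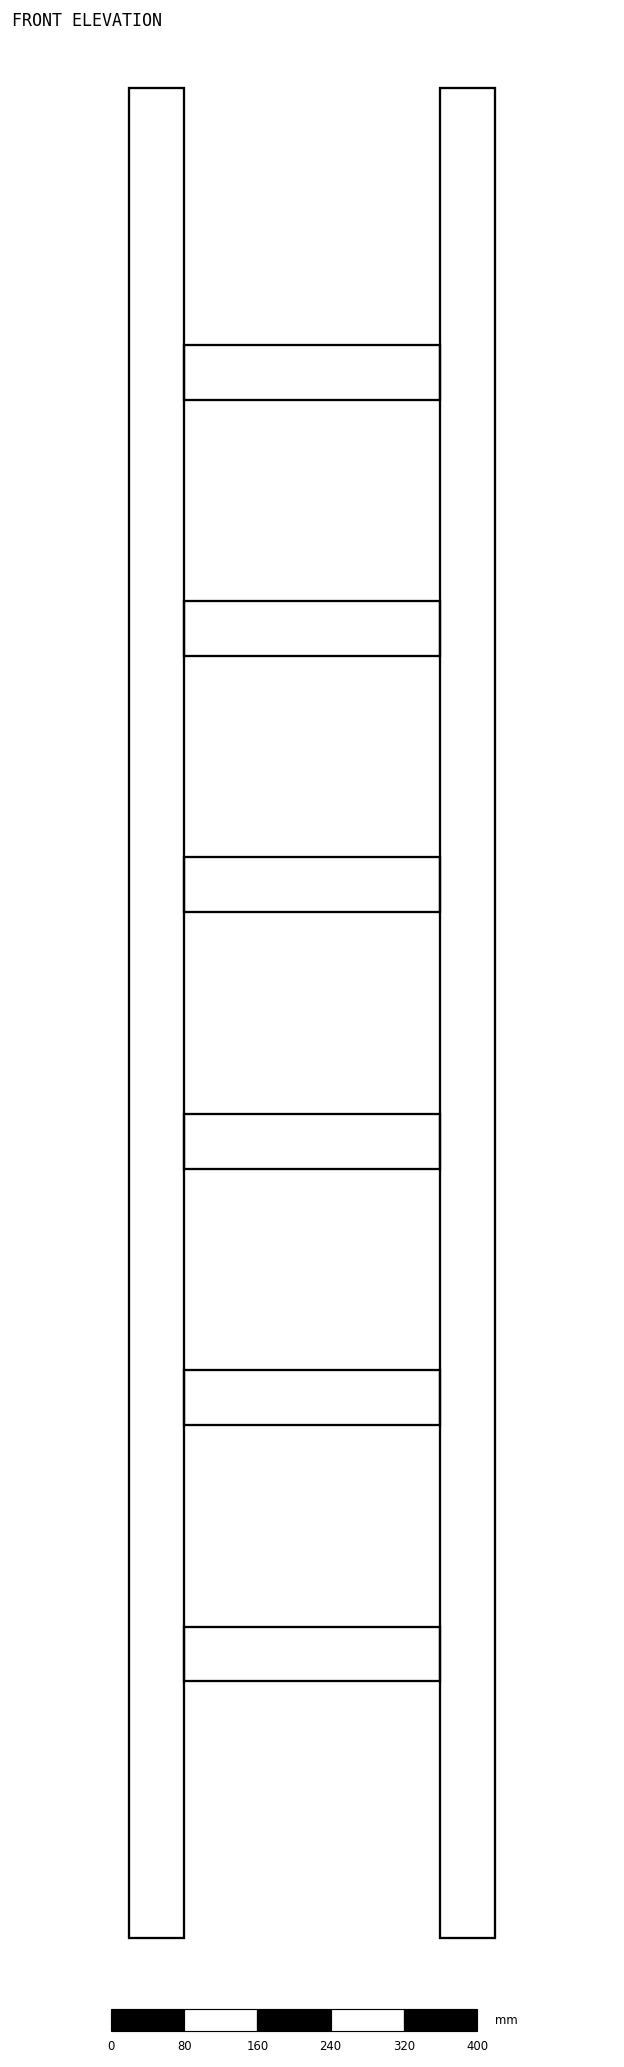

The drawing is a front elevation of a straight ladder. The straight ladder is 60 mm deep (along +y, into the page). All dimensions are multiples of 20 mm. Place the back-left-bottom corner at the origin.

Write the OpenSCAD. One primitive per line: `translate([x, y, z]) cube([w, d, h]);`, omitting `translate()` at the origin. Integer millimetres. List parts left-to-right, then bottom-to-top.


cube([60, 60, 2020]);
translate([60, 0, 280]) cube([280, 60, 60]);
translate([60, 0, 560]) cube([280, 60, 60]);
translate([60, 0, 840]) cube([280, 60, 60]);
translate([60, 0, 1120]) cube([280, 60, 60]);
translate([60, 0, 1400]) cube([280, 60, 60]);
translate([60, 0, 1680]) cube([280, 60, 60]);
translate([340, 0, 0]) cube([60, 60, 2020]);


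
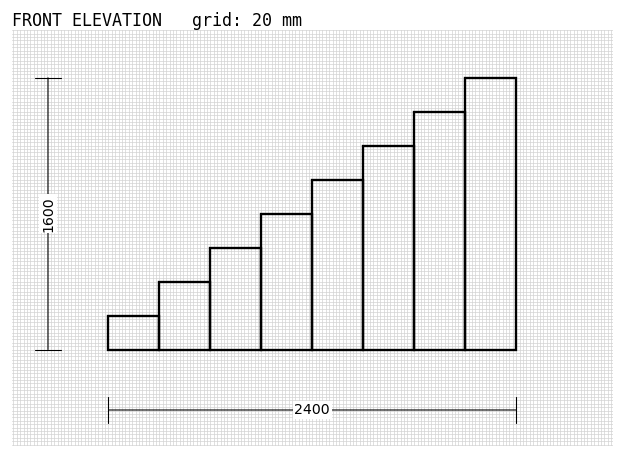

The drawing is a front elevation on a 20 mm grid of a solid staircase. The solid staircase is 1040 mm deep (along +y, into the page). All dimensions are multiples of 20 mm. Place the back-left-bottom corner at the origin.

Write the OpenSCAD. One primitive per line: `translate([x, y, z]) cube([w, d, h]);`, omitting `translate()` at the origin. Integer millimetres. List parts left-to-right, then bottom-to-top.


cube([300, 1040, 200]);
translate([300, 0, 0]) cube([300, 1040, 400]);
translate([600, 0, 0]) cube([300, 1040, 600]);
translate([900, 0, 0]) cube([300, 1040, 800]);
translate([1200, 0, 0]) cube([300, 1040, 1000]);
translate([1500, 0, 0]) cube([300, 1040, 1200]);
translate([1800, 0, 0]) cube([300, 1040, 1400]);
translate([2100, 0, 0]) cube([300, 1040, 1600]);
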